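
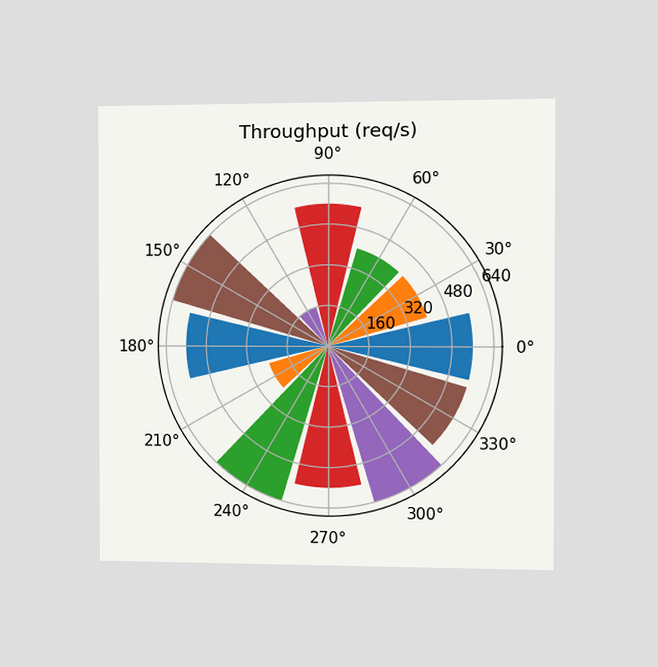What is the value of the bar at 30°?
The chart is viewed slightly from the right. The bar at 30° reaches 400req/s on the radial axis.

400req/s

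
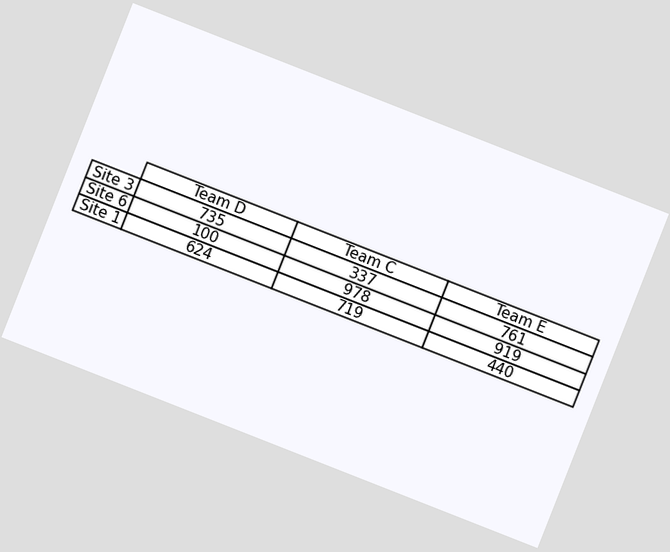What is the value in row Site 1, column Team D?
The chart is tilted about 21° clockwise. The (Site 1, Team D) cell reads 624.

624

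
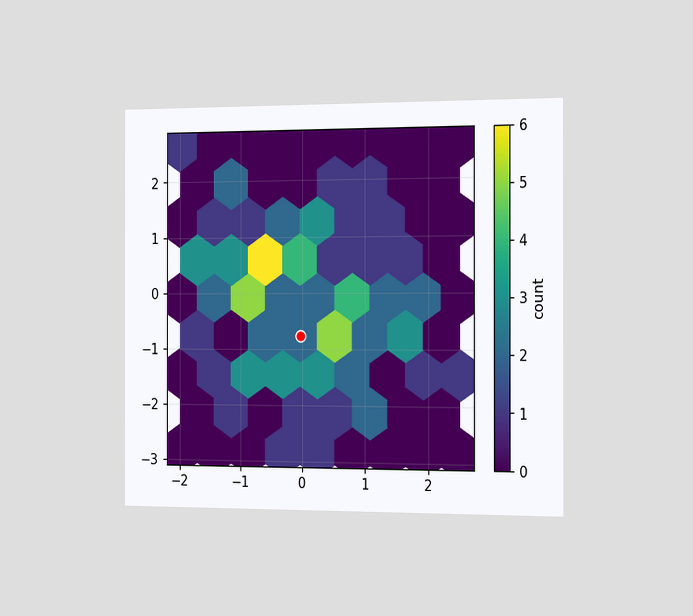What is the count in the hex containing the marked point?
The chart is viewed slightly from the right. The marked hex reads 2 on the colorbar.

2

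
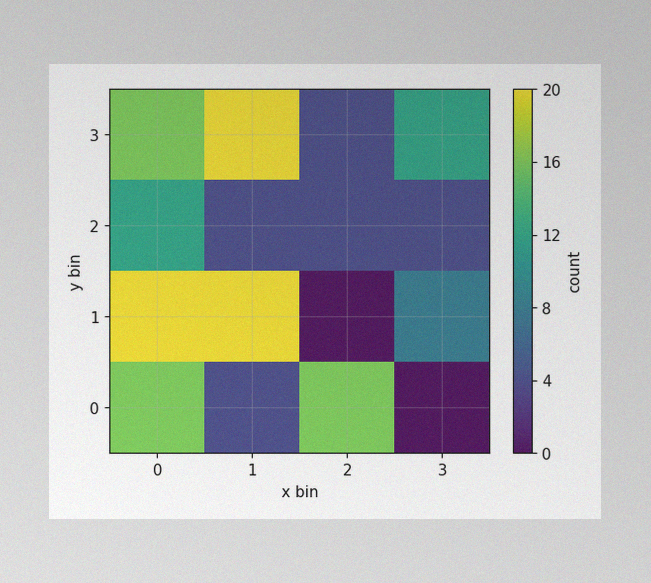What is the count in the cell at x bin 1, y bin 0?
4

The image has some photo noise and uneven lighting. Matching the cell (1, 0) against the colorbar gives 4.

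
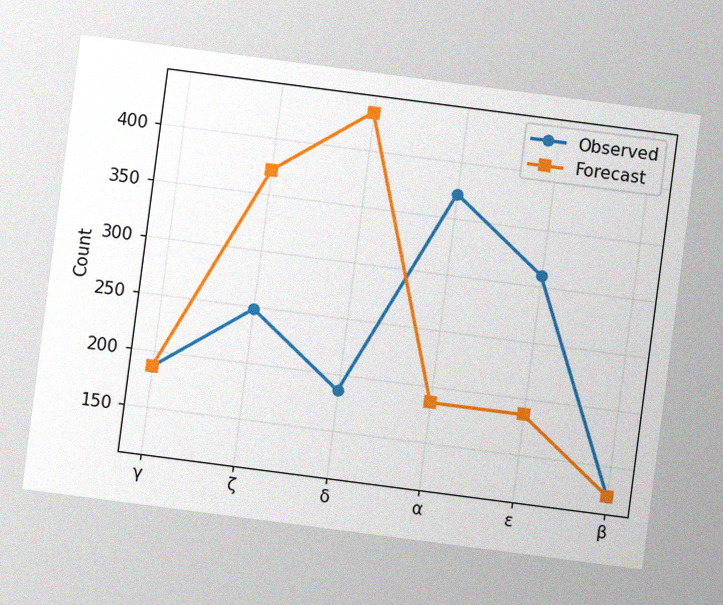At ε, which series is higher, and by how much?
Observed, by 124

The chart is tilted about 7° clockwise, with some photo noise. At ε, Observed sits above the other line by 124.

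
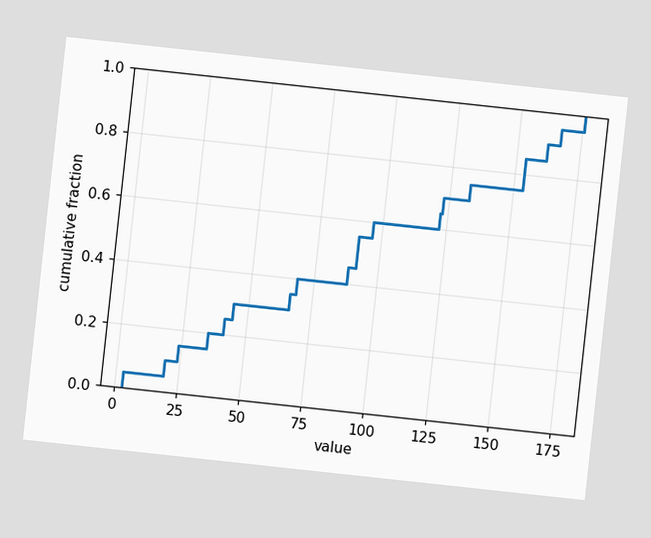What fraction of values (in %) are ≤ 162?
90%

The chart is tilted about 6° clockwise. At x=162 the ECDF step is at 90%.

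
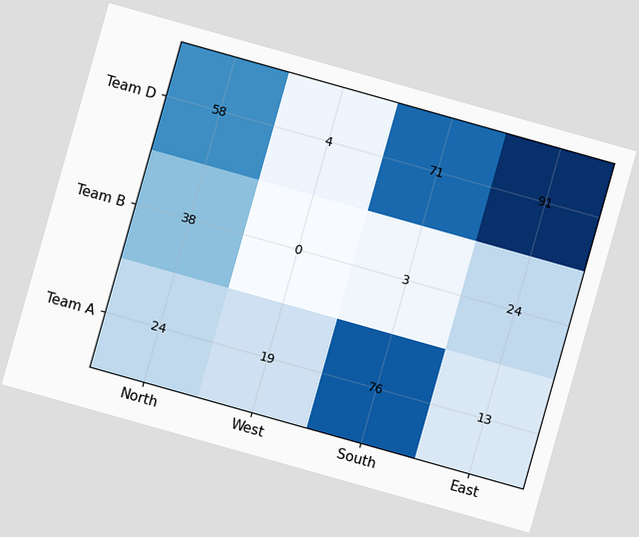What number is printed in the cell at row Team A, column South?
76

The chart is tilted about 16° clockwise. The (Team A, South) cell reads 76.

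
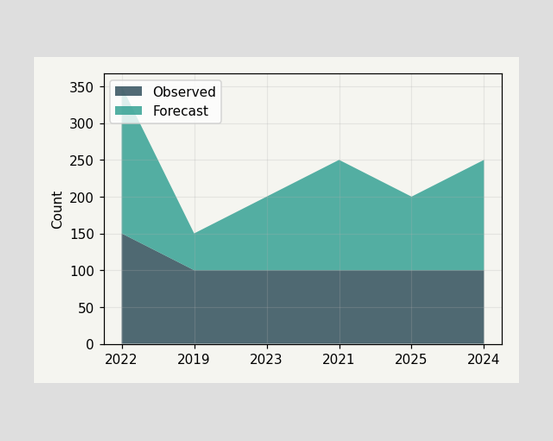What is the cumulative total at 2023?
The stacked total at 2023 reaches 200.

200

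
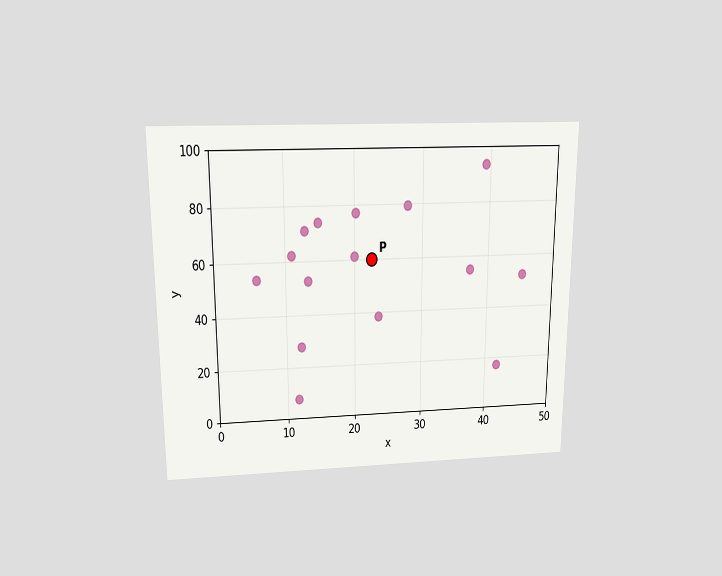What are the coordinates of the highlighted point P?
(22.5, 60)

The chart is viewed slightly from above. Following the gridlines from P to each axis, P sits at (22.5, 60).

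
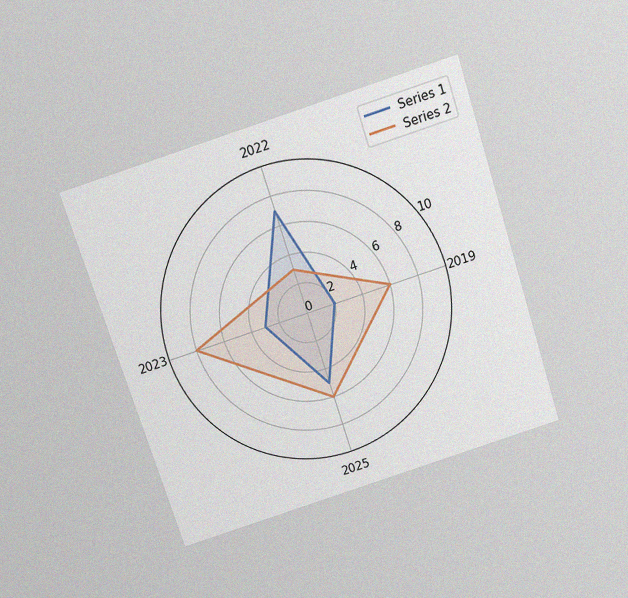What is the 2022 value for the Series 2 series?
The chart is tilted about 18° counter-clockwise and viewed slightly from above, with some photo noise. On the 2022 axis, Series 2 reaches 3.

3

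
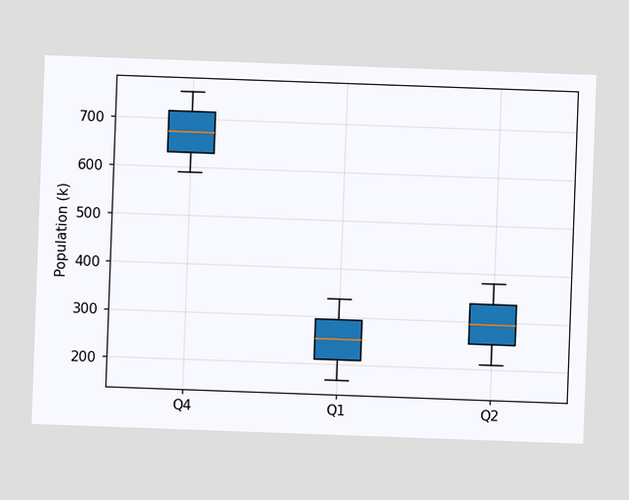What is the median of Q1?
252k

The chart is tilted about 2° clockwise. The median line in the Q1 box sits at 252k.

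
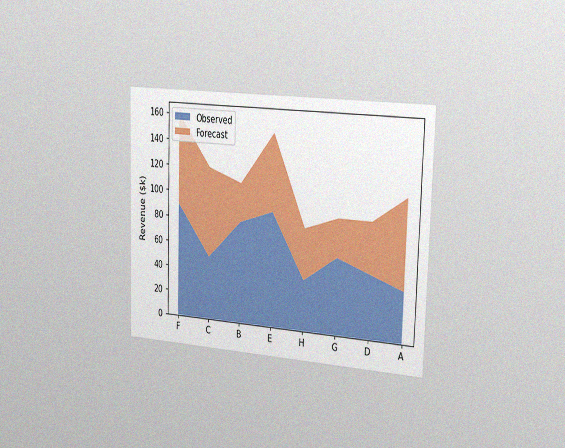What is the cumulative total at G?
The chart is viewed slightly from the right, with some photo noise. The stacked total at G reaches $90k.

$90k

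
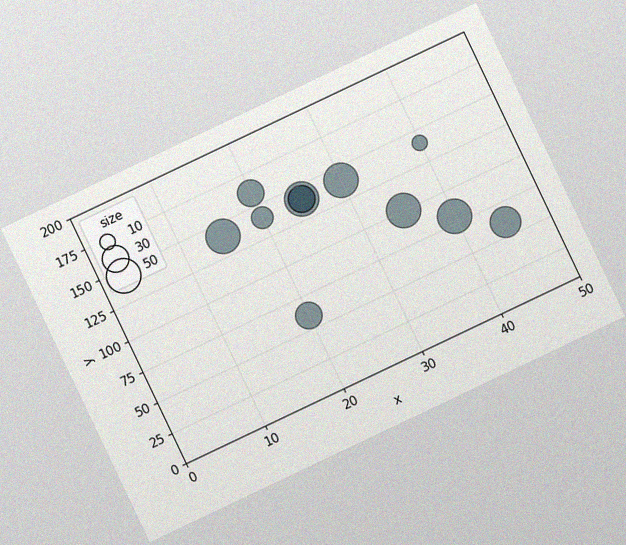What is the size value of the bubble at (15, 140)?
50

The chart is tilted about 25° counter-clockwise, with some photo noise. Matching the bubble at (15, 140) against the size legend gives 50.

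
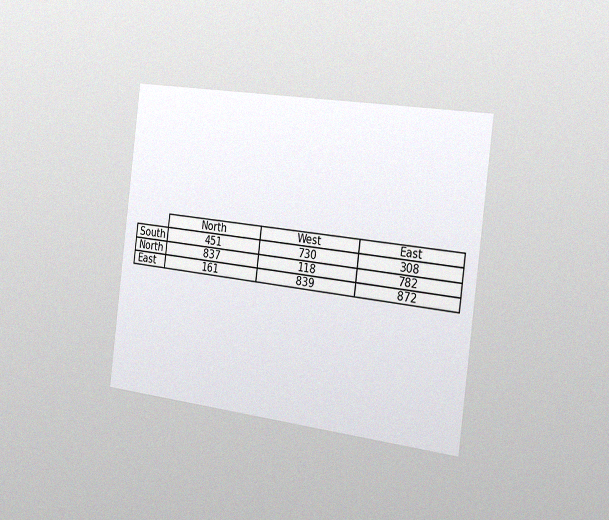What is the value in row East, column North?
161

The chart is tilted about 7° clockwise and viewed slightly from the right, with some photo noise. The (East, North) cell reads 161.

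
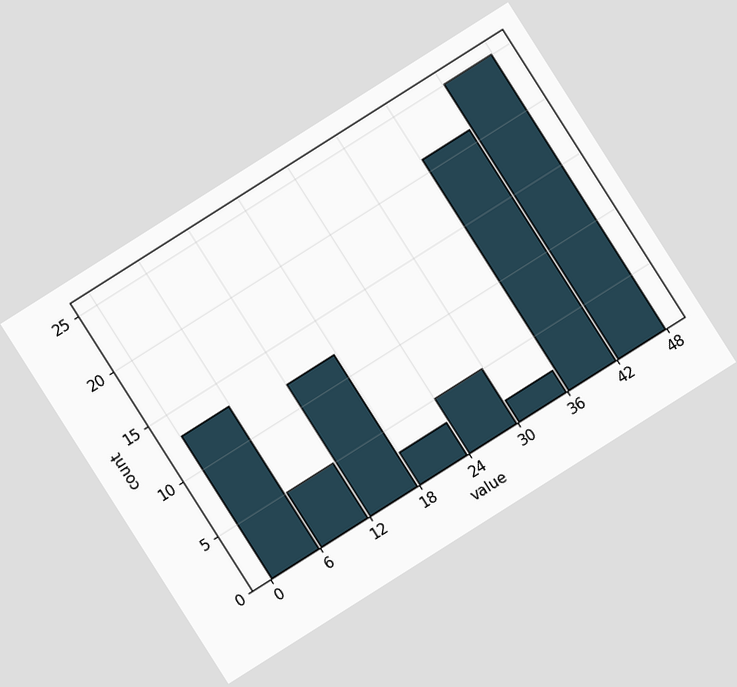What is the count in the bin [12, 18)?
The chart is tilted about 32° counter-clockwise. The [12, 18) bin has height 12.

12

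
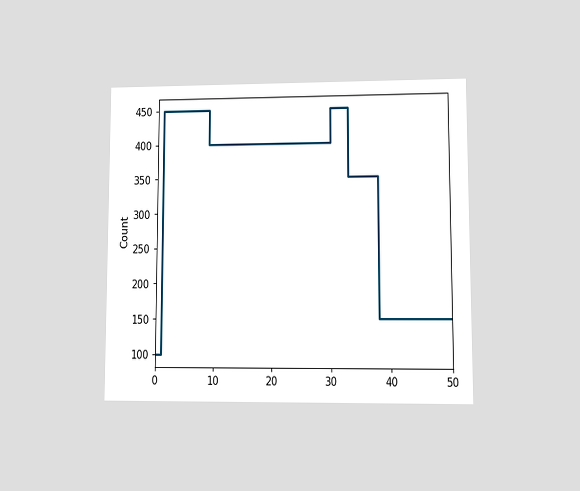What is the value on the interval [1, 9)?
450

The chart is viewed at a slight angle. On [1, 9) the step sits at 450.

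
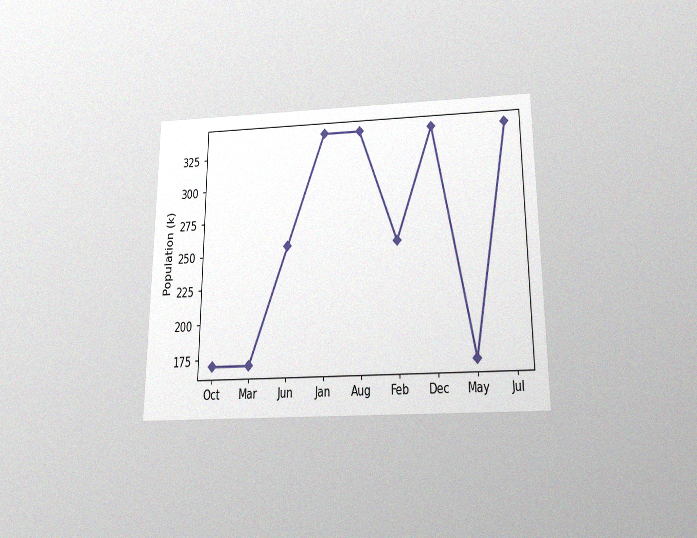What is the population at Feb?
255k

The chart is viewed slightly from below, with some photo noise. At Feb, the line is at 255k.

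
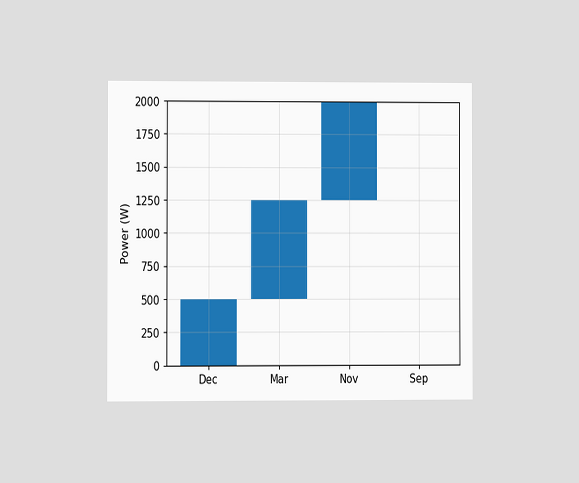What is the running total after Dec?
500W

The chart is viewed at a slight angle. After Dec the running total reaches 500W.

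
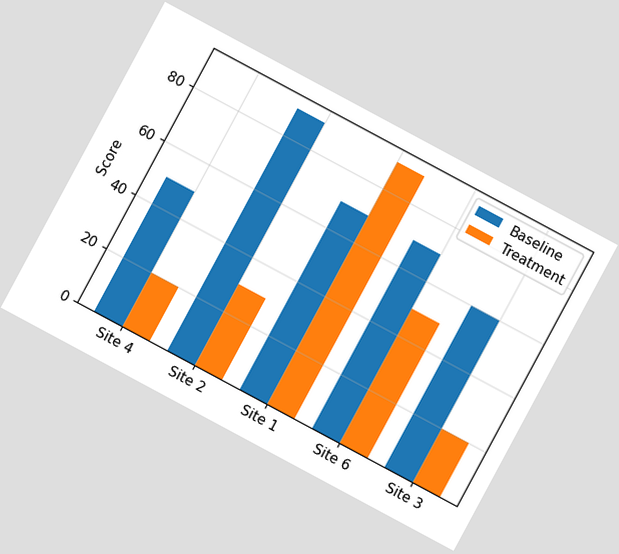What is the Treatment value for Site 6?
50

The chart is tilted about 28° clockwise. The Treatment bar at Site 6 reaches 50 on the y-axis.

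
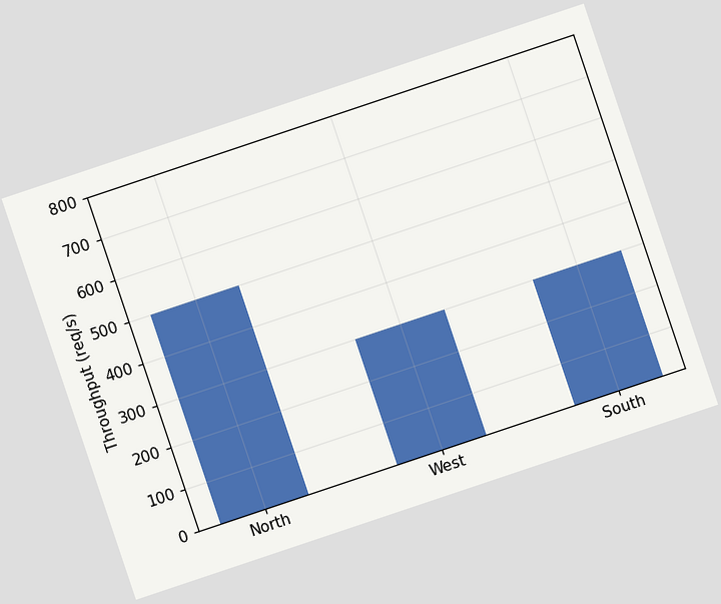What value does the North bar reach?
The chart is tilted about 19° counter-clockwise. Reading along the chart's y-axis, the North bar reaches 500req/s.

500req/s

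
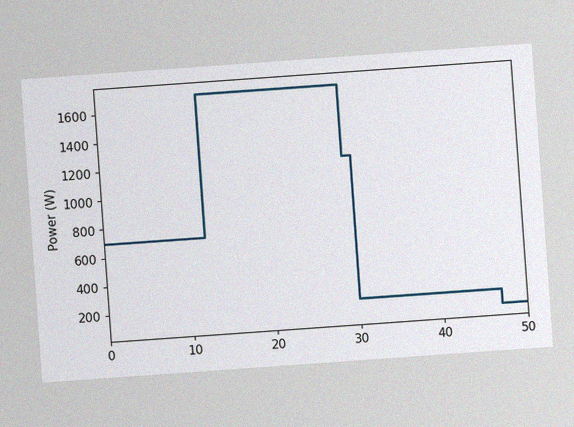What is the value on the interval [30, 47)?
The chart is tilted about 4° counter-clockwise, with some photo noise. On [30, 47) the step sits at 200W.

200W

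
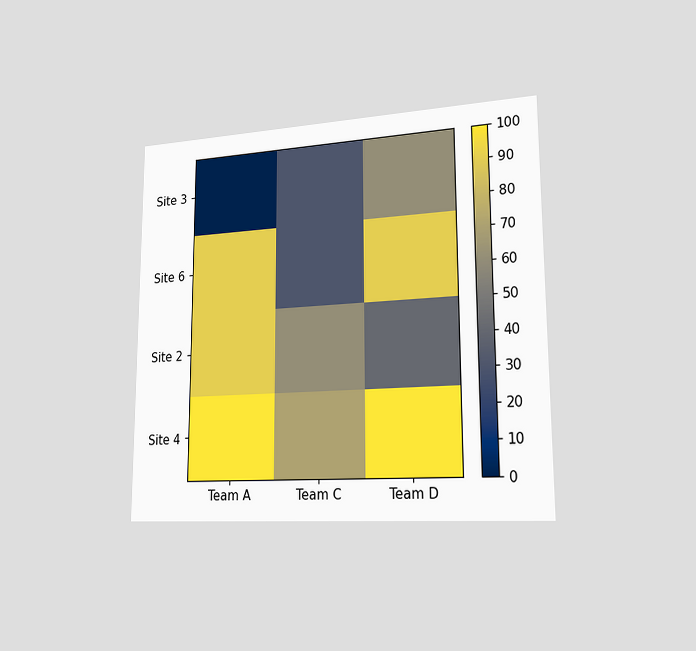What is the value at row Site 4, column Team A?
100

The chart is viewed slightly from the right. Matching cell (Site 4, Team A) against the colorbar gives 100.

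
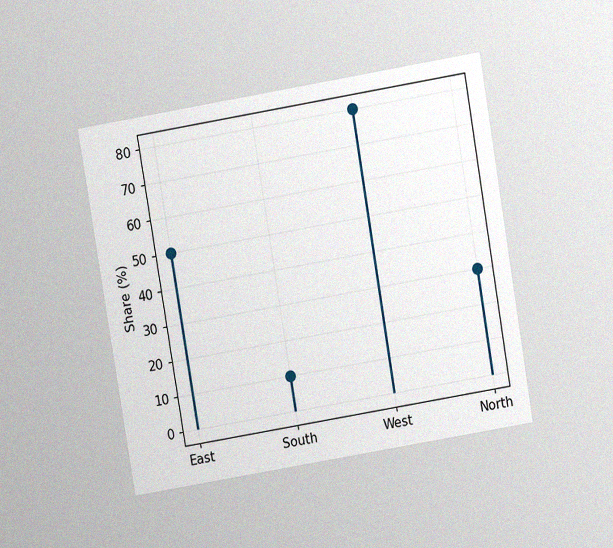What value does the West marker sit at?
The chart is tilted about 10° counter-clockwise and viewed at a slight angle, with some photo noise. The West marker sits at 80%.

80%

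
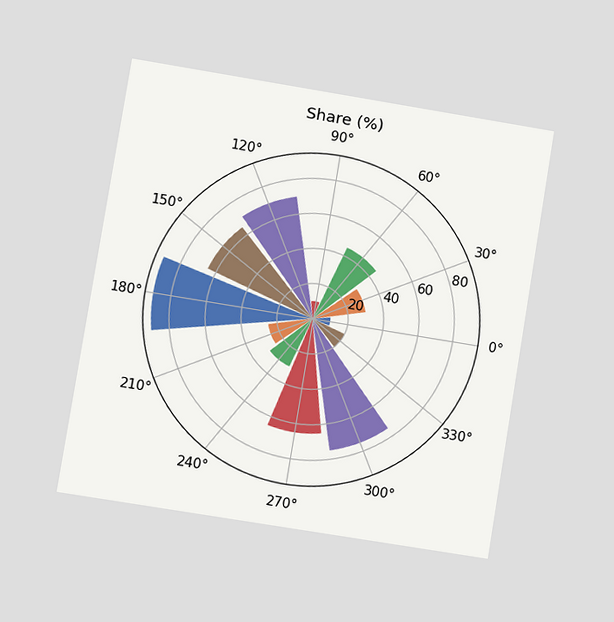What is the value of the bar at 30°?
The chart is tilted about 9° clockwise and viewed at a slight angle. The bar at 30° reaches 30% on the radial axis.

30%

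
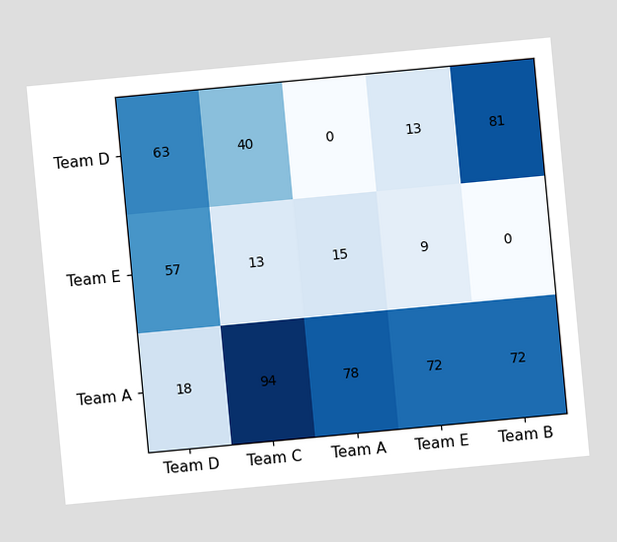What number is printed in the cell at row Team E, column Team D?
57

The chart is tilted about 5° counter-clockwise. The (Team E, Team D) cell reads 57.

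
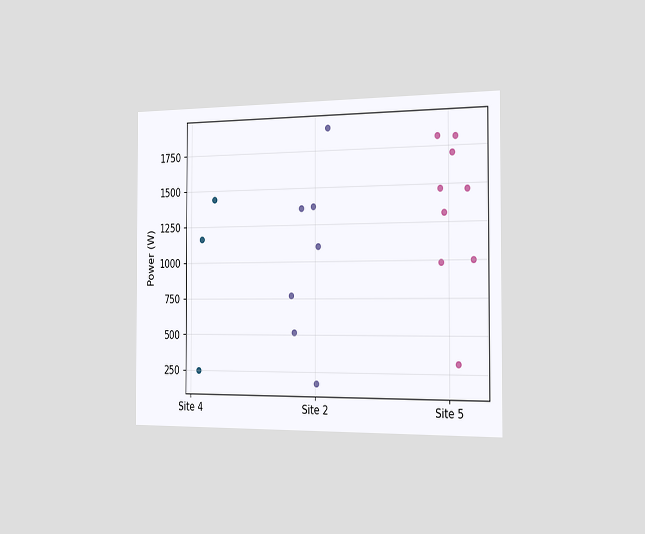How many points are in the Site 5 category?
The chart is viewed slightly from the right. Counting the markers in the Site 5 column gives 9.

9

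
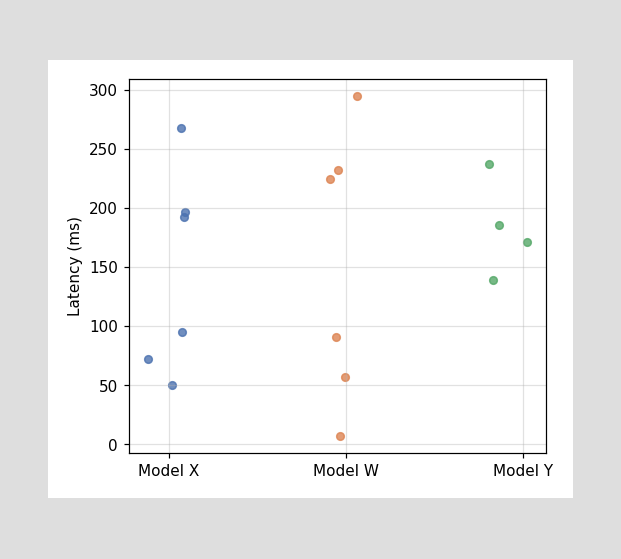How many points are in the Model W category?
6

Counting the markers in the Model W column gives 6.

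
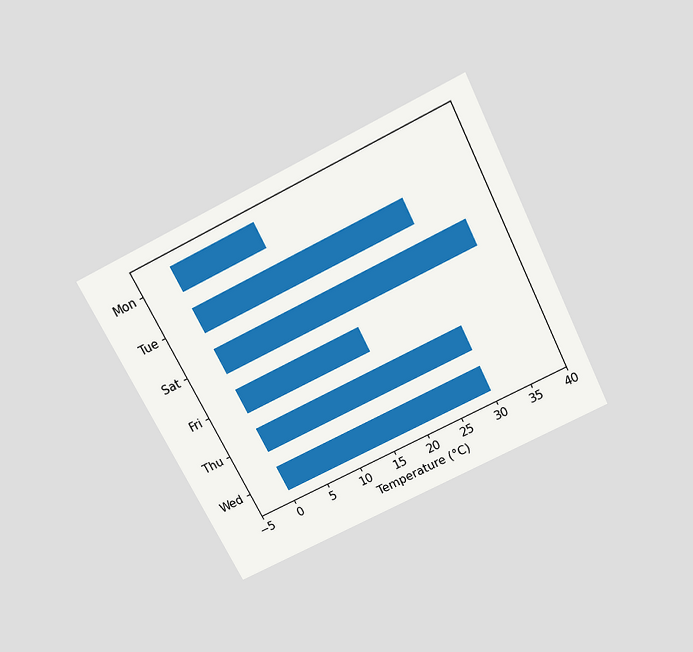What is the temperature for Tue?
The chart is tilted about 27° counter-clockwise and viewed slightly from above. Reading along the chart's x-axis, the Tue bar reaches 30°C.

30°C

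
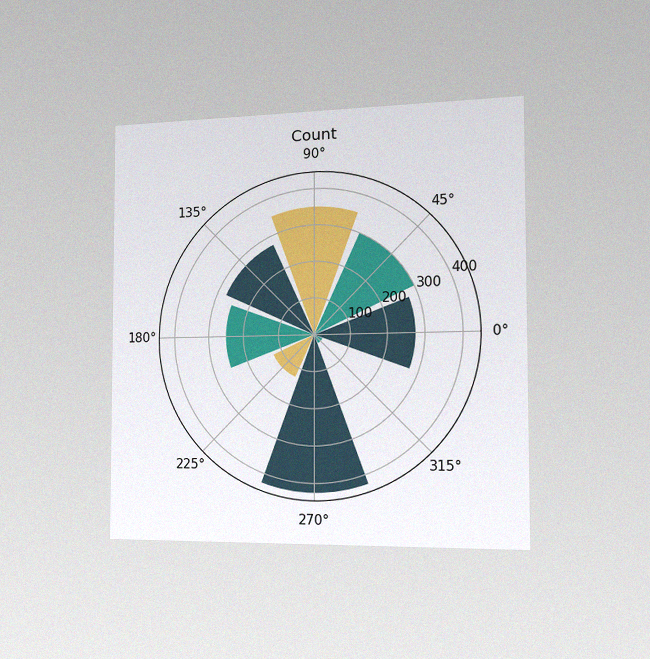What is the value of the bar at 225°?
125

The chart is viewed slightly from the right, with some photo noise. The bar at 225° reaches 125 on the radial axis.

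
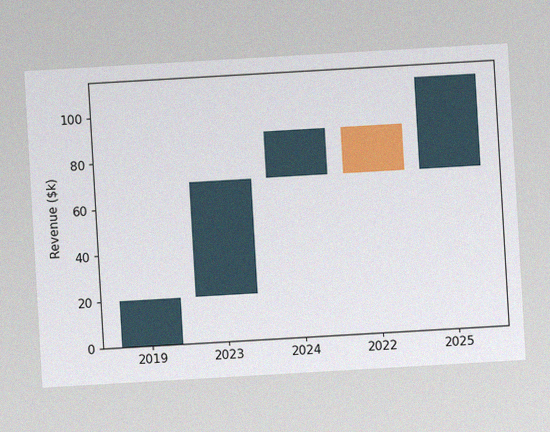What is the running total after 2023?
The chart is tilted about 3° counter-clockwise, with some photo noise. After 2023 the running total reaches $70k.

$70k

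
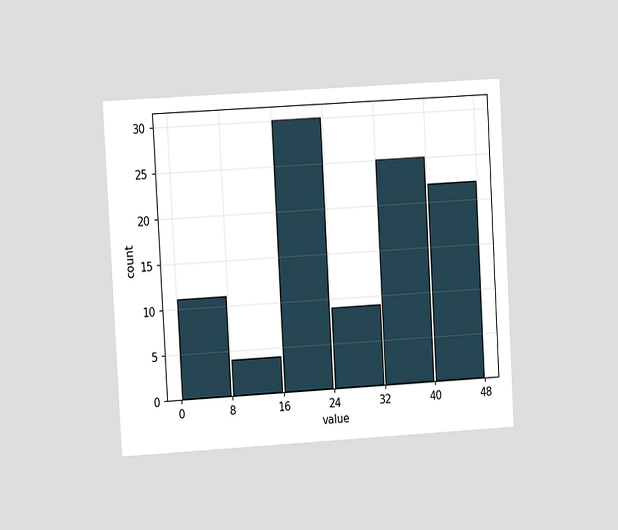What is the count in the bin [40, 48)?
22

The chart is tilted about 3° counter-clockwise and viewed at a slight angle. The [40, 48) bin has height 22.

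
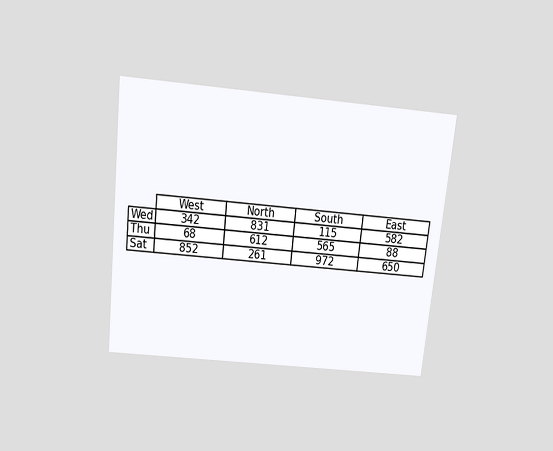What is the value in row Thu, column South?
565

The chart is tilted about 6° clockwise and viewed slightly from above. The (Thu, South) cell reads 565.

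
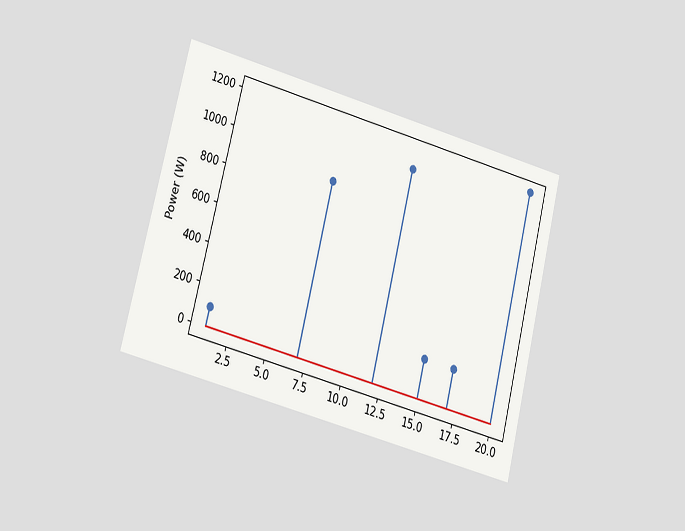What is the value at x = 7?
The chart is tilted about 14° clockwise and viewed at a slight angle. The stem at x=7 reaches 900W.

900W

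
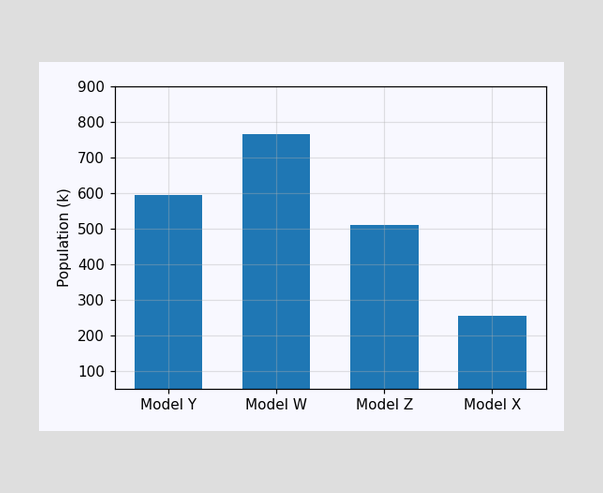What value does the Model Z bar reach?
Reading along the chart's y-axis, the Model Z bar reaches 510k.

510k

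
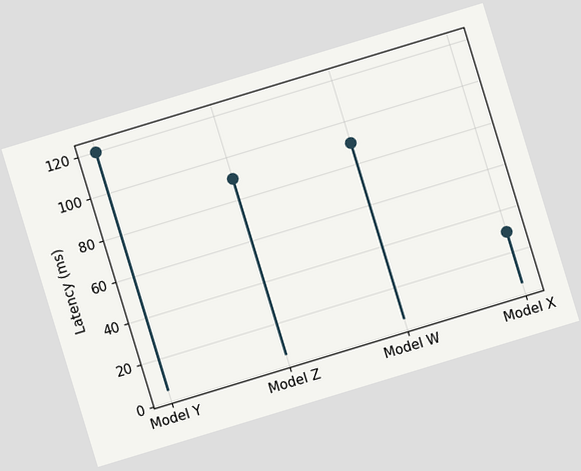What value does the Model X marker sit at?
30ms

The chart is tilted about 17° counter-clockwise. The Model X marker sits at 30ms.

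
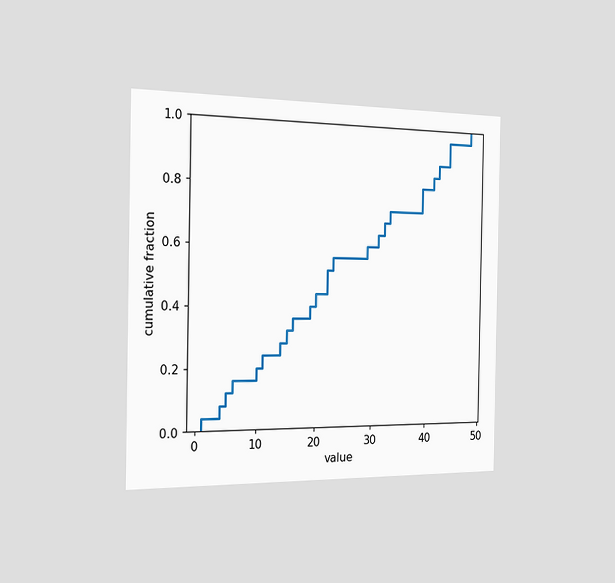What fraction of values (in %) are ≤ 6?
16%

The chart is viewed slightly from the left. At x=6 the ECDF step is at 16%.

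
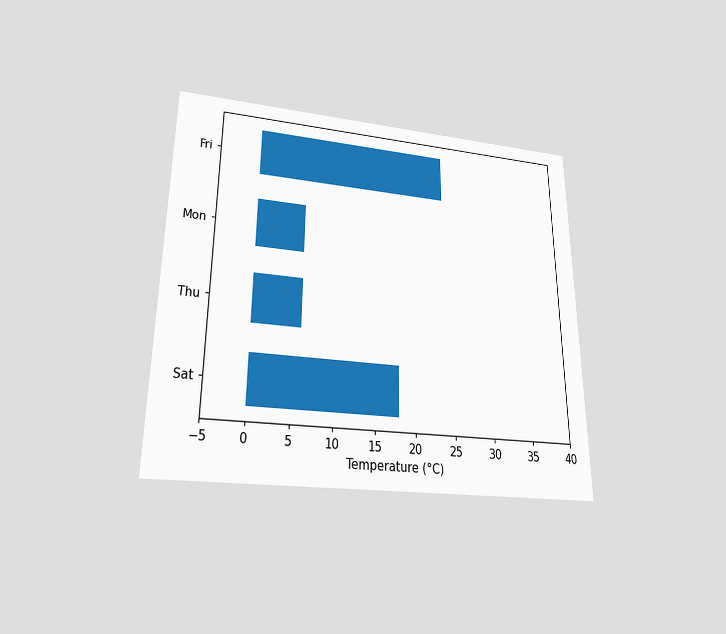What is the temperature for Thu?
The chart is viewed slightly from below. Reading along the chart's x-axis, the Thu bar reaches 6°C.

6°C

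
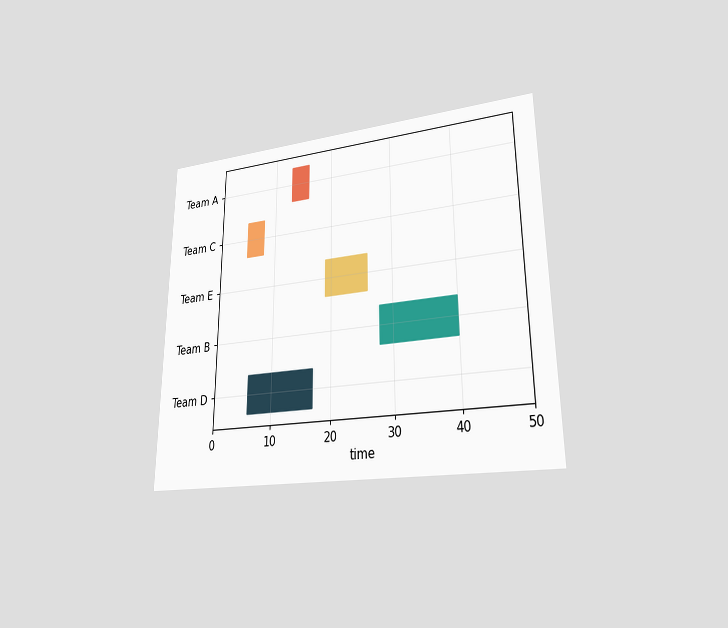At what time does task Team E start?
The chart is viewed at a slight angle. The Team E bar begins at t=19.

19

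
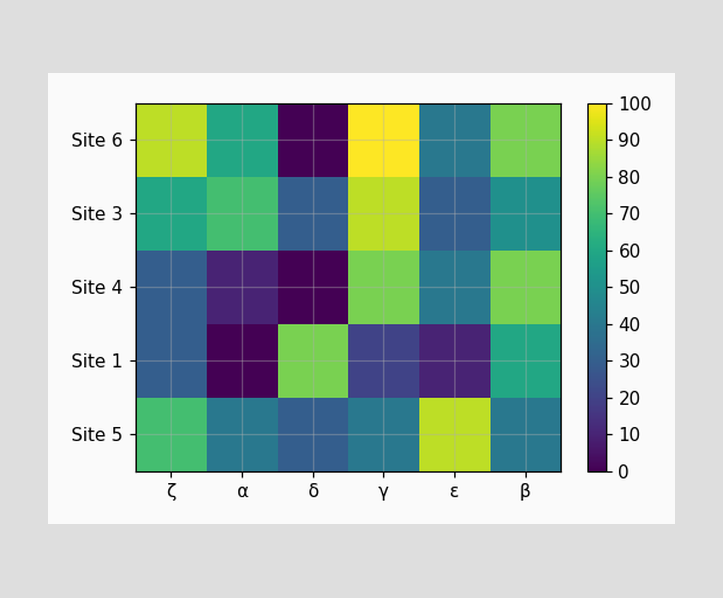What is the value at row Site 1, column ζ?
Matching cell (Site 1, ζ) against the colorbar gives 30.

30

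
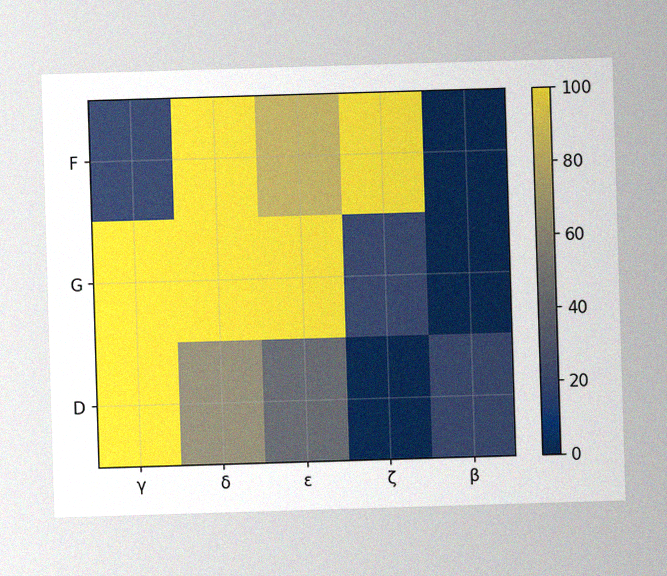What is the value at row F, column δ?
The image has some photo noise and uneven lighting. Matching cell (F, δ) against the colorbar gives 100.

100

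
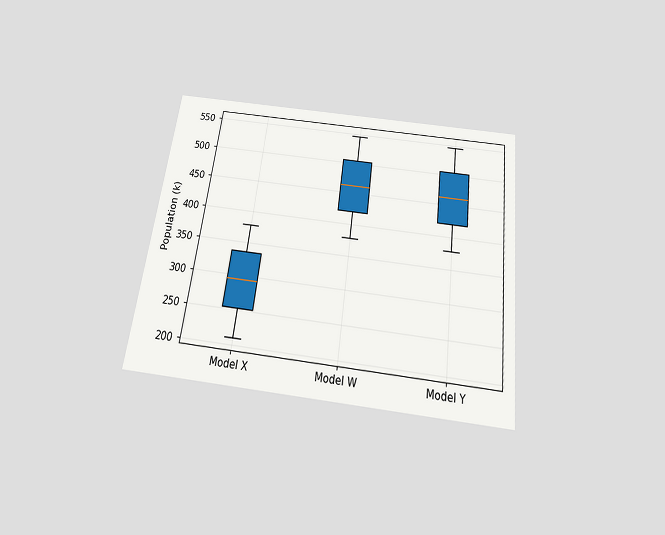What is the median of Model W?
The chart is tilted about 7° clockwise and viewed slightly from below. The median line in the Model W box sits at 462k.

462k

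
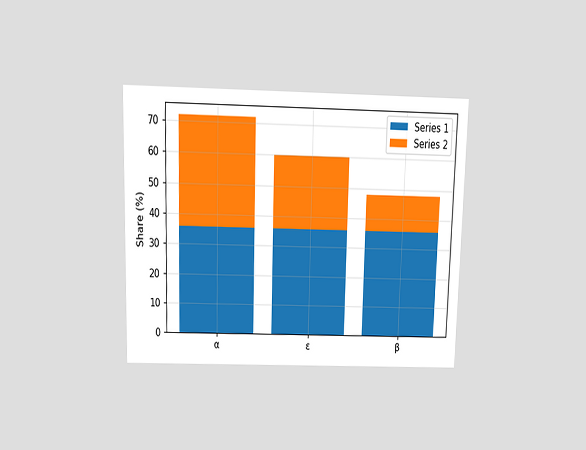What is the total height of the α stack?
72%

The chart is viewed slightly from above. The α stack's top reaches 72% on the y-axis.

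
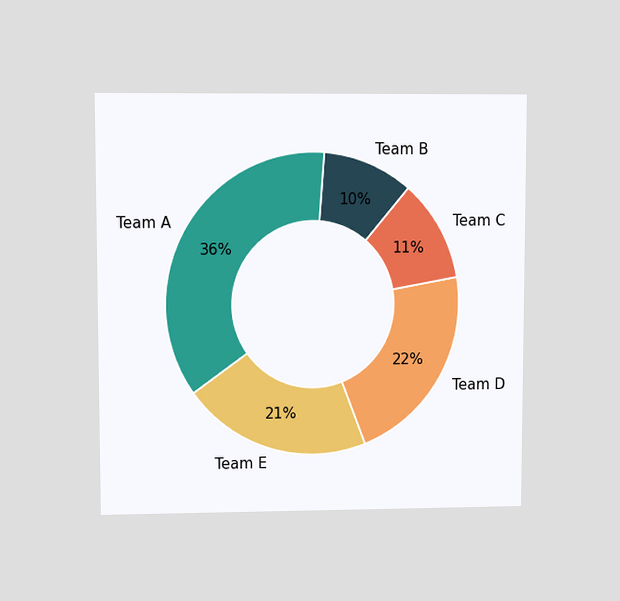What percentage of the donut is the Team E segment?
21%

The chart is viewed at a slight angle. The Team E segment takes up 21% of the ring.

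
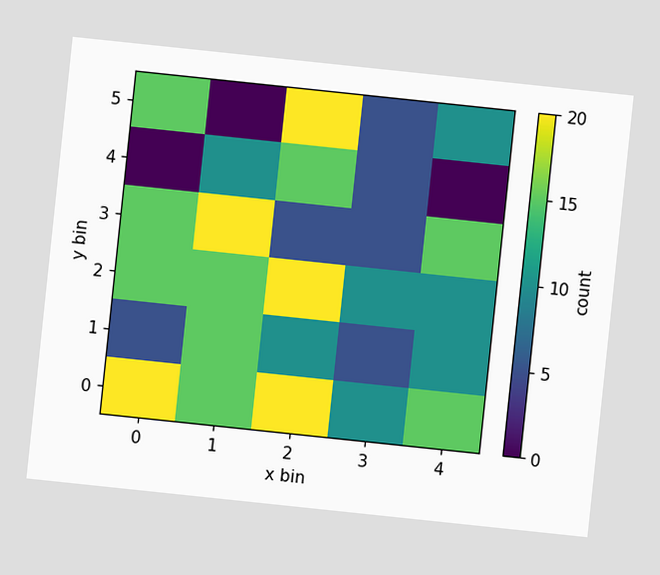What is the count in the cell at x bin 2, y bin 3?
The chart is tilted about 6° clockwise. Matching the cell (2, 3) against the colorbar gives 5.

5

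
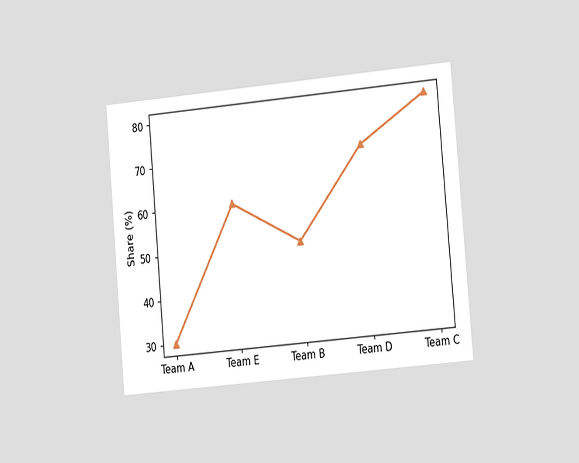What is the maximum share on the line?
80%

The chart is tilted about 5° counter-clockwise and viewed slightly from the right. The highest point is at Team C, and reading across to the y-axis gives 80%.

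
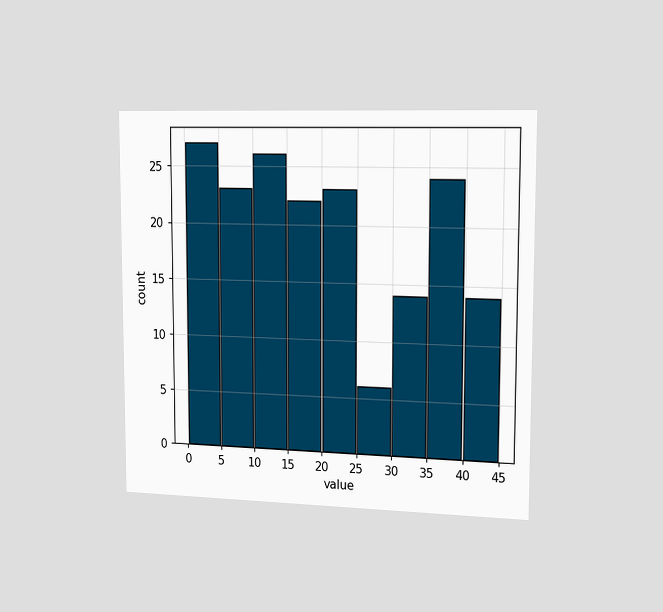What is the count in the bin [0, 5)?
27

The chart is viewed slightly from the right. The [0, 5) bin has height 27.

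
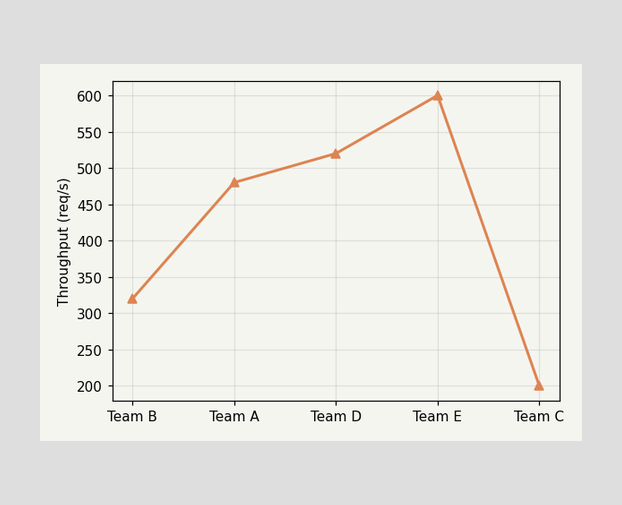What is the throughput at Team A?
At Team A, the line is at 480req/s.

480req/s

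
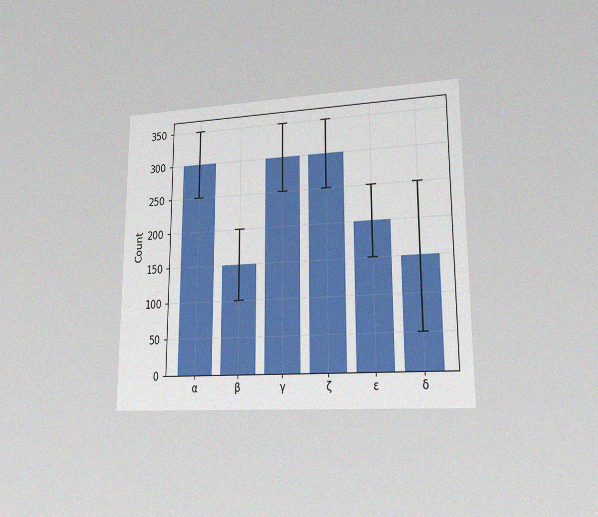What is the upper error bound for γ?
The chart is viewed at a slight angle, with some photo noise. The γ bar's upper whisker reaches 350.

350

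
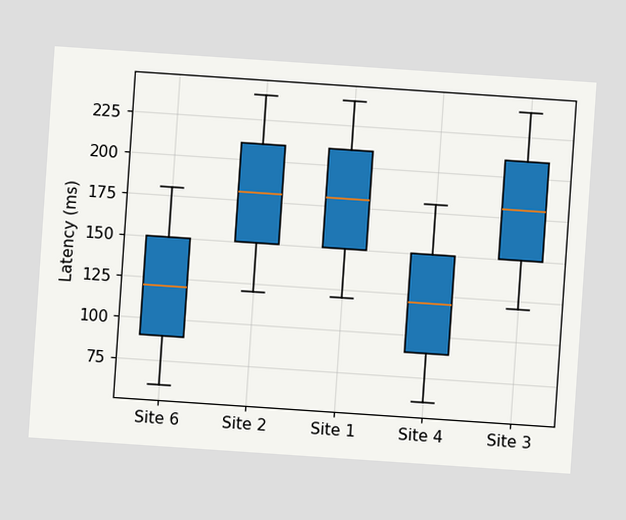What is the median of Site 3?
180ms

The chart is tilted about 4° clockwise. The median line in the Site 3 box sits at 180ms.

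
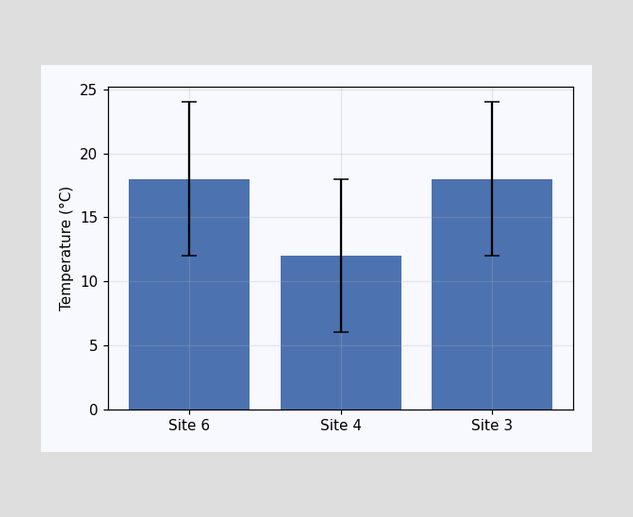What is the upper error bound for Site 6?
24°C

The Site 6 bar's upper whisker reaches 24°C.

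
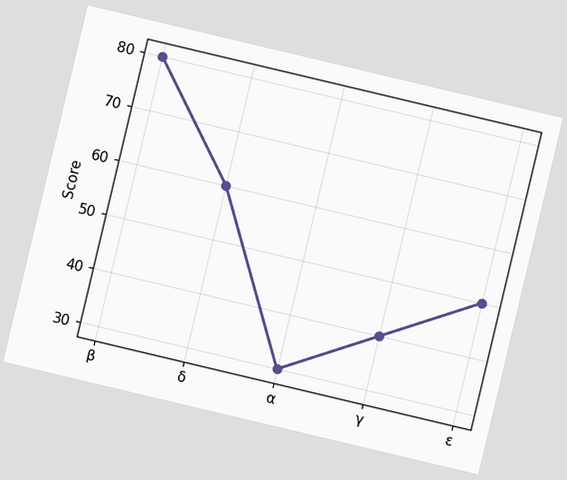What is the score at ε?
The chart is tilted about 13° clockwise. At ε, the line is at 50.

50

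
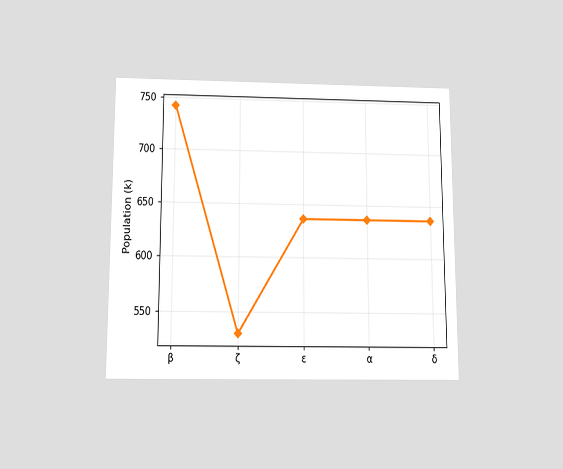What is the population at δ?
The chart is viewed slightly from below. At δ, the line is at 636k.

636k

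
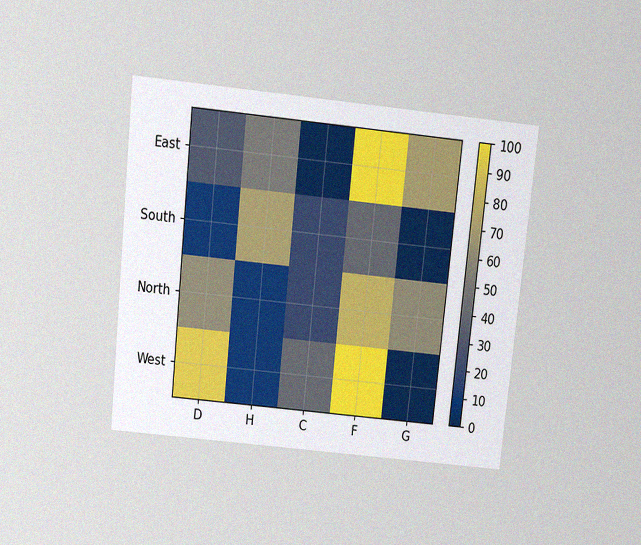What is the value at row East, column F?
The chart is tilted about 6° clockwise and viewed slightly from above, with some photo noise. Matching cell (East, F) against the colorbar gives 100.

100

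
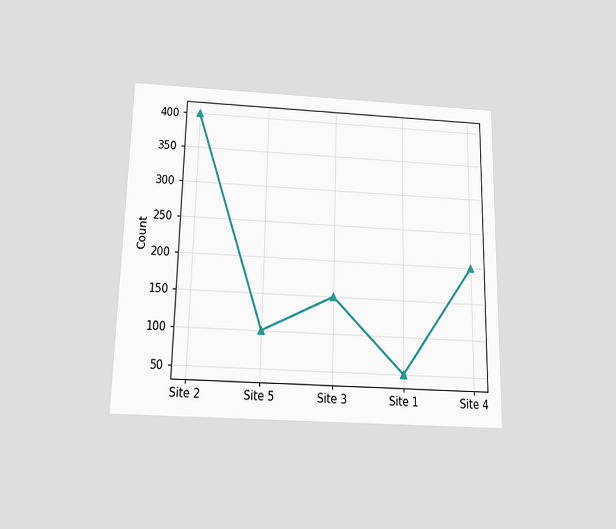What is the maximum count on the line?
The chart is viewed slightly from below. The highest point is at Site 2, and reading across to the y-axis gives 400.

400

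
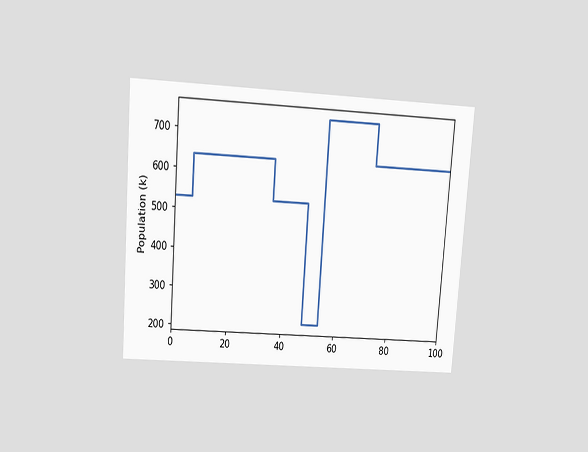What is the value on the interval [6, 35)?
636k

The chart is tilted about 4° clockwise and viewed slightly from above. On [6, 35) the step sits at 636k.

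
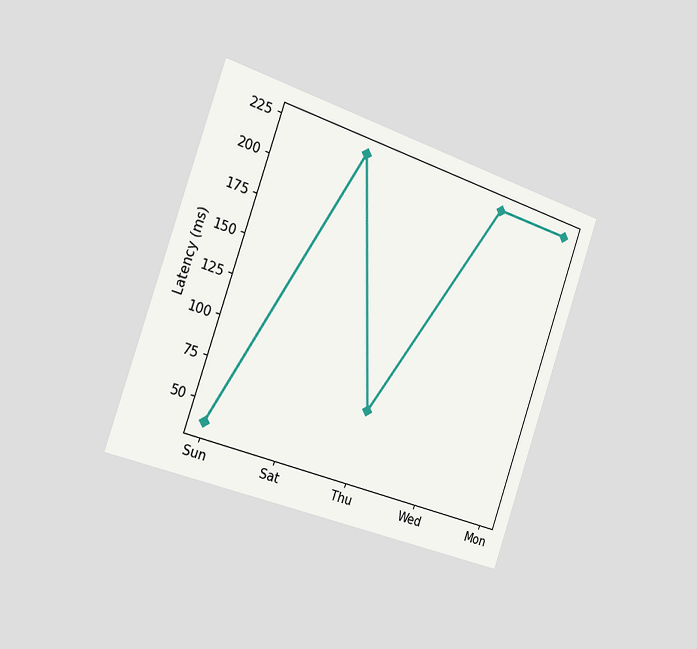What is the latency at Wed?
222ms

The chart is tilted about 19° clockwise and viewed slightly from the left. At Wed, the line is at 222ms.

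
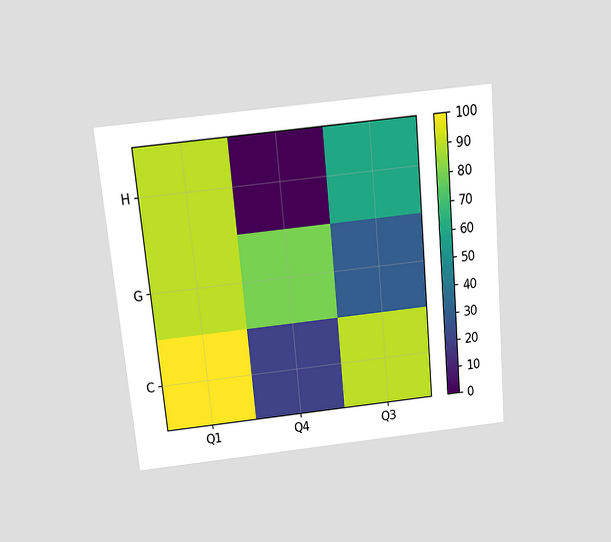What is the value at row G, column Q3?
30

The chart is tilted about 5° counter-clockwise and viewed slightly from above. Matching cell (G, Q3) against the colorbar gives 30.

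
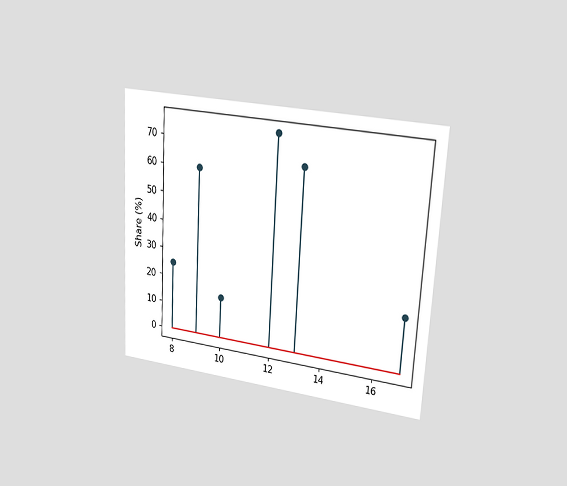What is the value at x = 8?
The chart is tilted about 3° clockwise and viewed slightly from the right. The stem at x=8 reaches 25%.

25%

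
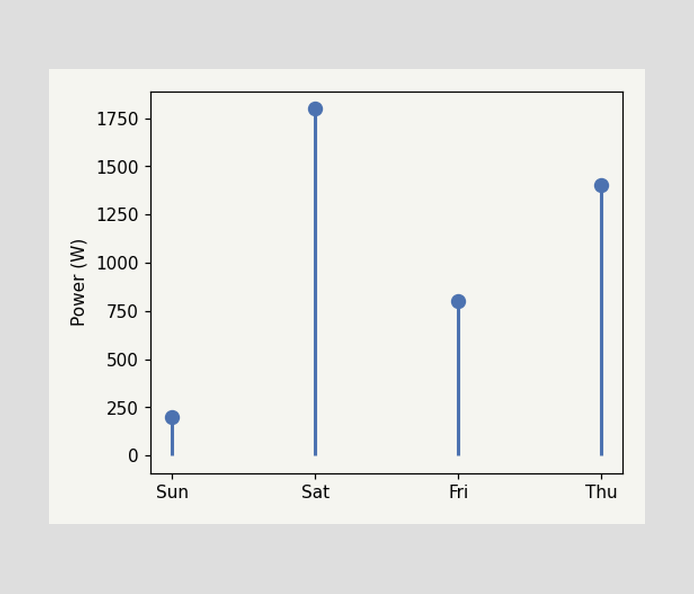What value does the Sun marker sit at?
200W

The Sun marker sits at 200W.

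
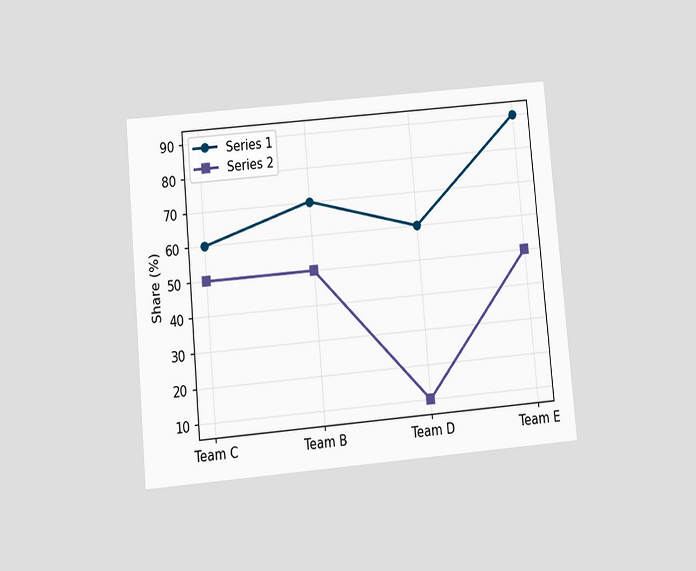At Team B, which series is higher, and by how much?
The chart is tilted about 5° counter-clockwise and viewed slightly from below. At Team B, Series 1 sits above the other line by 20%.

Series 1, by 20%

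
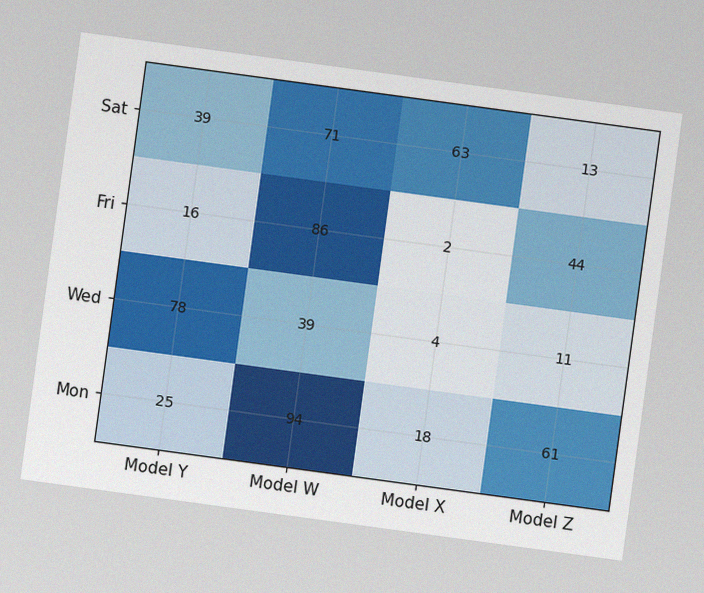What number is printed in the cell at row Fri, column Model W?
86

The chart is tilted about 8° clockwise, with some photo noise. The (Fri, Model W) cell reads 86.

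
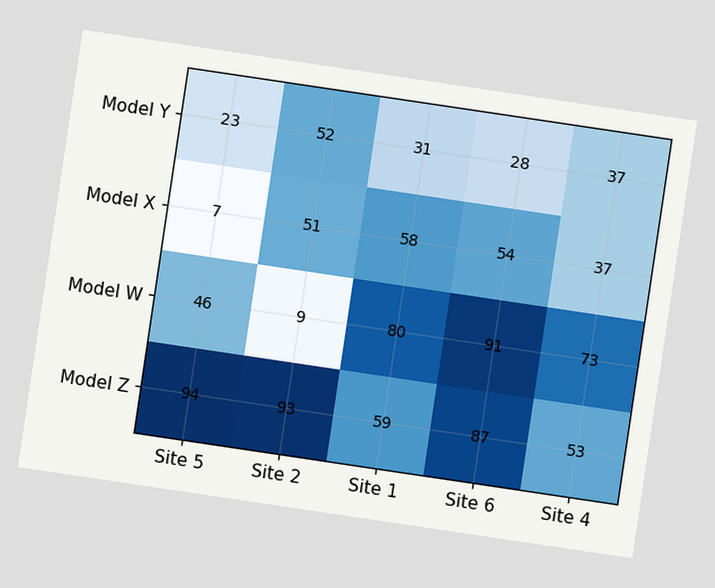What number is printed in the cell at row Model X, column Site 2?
The chart is tilted about 8° clockwise. The (Model X, Site 2) cell reads 51.

51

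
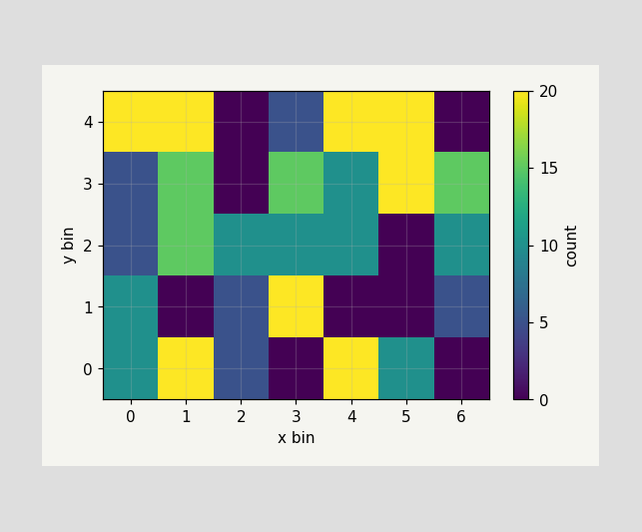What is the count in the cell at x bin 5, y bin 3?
20

Matching the cell (5, 3) against the colorbar gives 20.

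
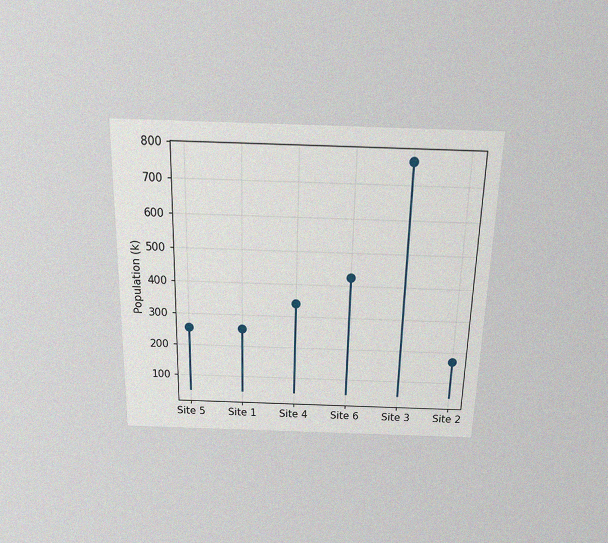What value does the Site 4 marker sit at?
The chart is viewed slightly from above, with some photo noise. The Site 4 marker sits at 340k.

340k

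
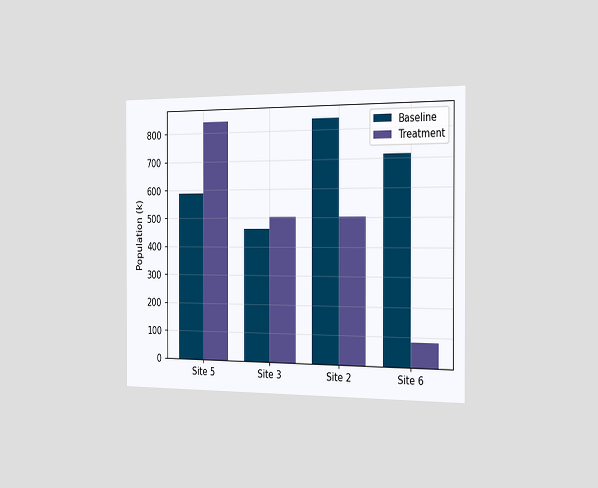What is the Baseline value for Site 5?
The chart is viewed slightly from the right. The Baseline bar at Site 5 reaches 588k on the y-axis.

588k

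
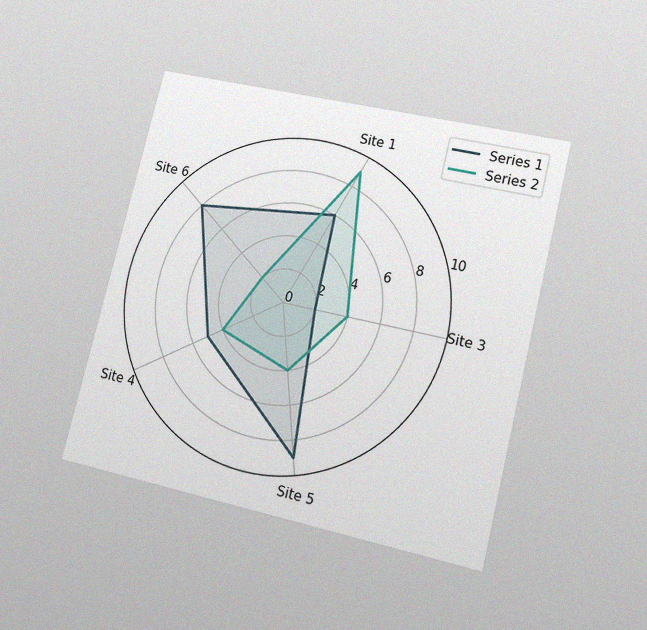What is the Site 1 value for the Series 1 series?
6

The chart is tilted about 14° clockwise and viewed at a slight angle, with some photo noise. On the Site 1 axis, Series 1 reaches 6.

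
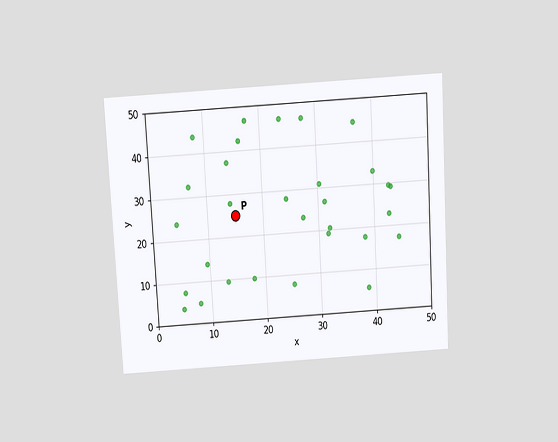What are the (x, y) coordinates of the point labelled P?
The chart is tilted about 3° counter-clockwise and viewed slightly from above. Following the gridlines from P to each axis, P sits at (15, 25).

(15, 25)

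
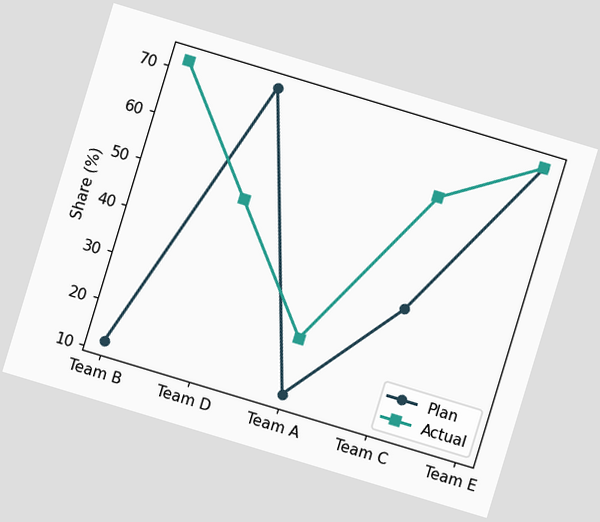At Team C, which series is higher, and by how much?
The chart is tilted about 17° clockwise. At Team C, Actual sits above the other line by 24%.

Actual, by 24%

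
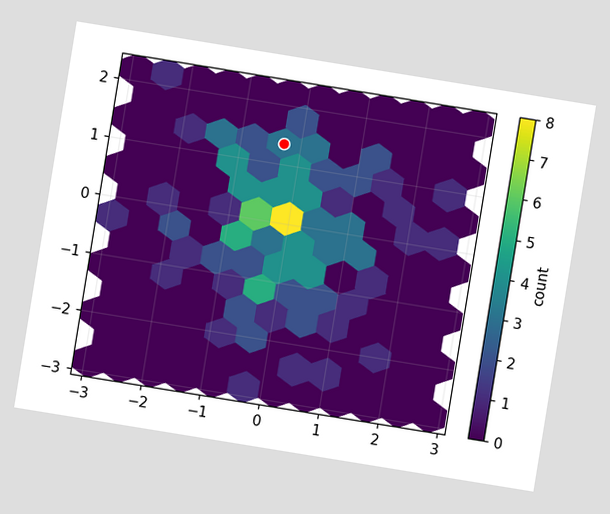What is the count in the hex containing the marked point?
The chart is tilted about 9° clockwise. The marked hex reads 3 on the colorbar.

3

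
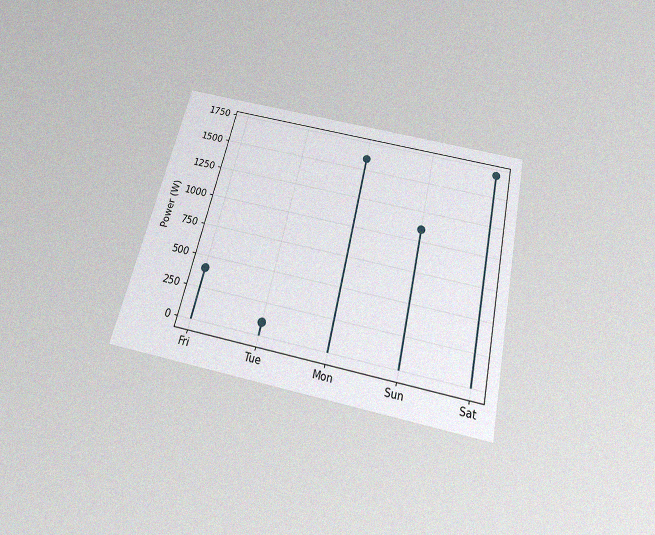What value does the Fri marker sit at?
400W

The chart is tilted about 13° clockwise and viewed slightly from below, with some photo noise. The Fri marker sits at 400W.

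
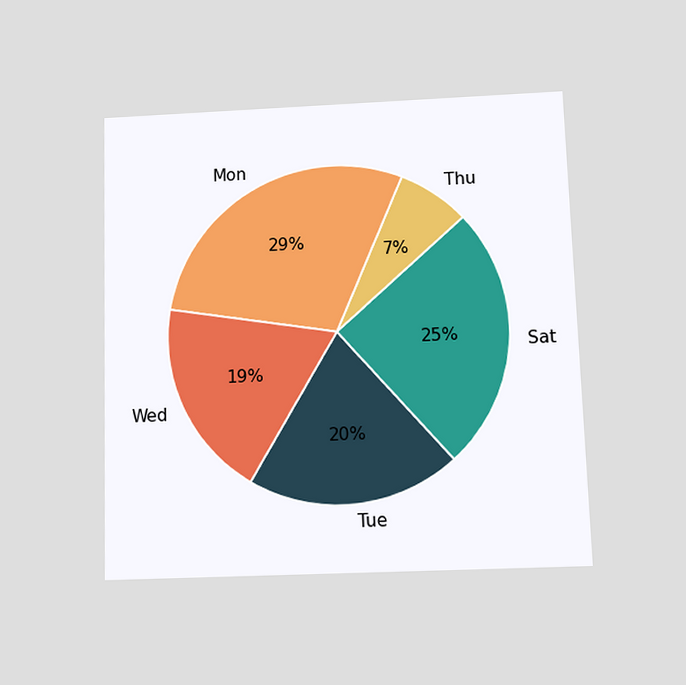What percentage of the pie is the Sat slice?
The chart is viewed slightly from below. The Sat slice takes up 25% of the pie.

25%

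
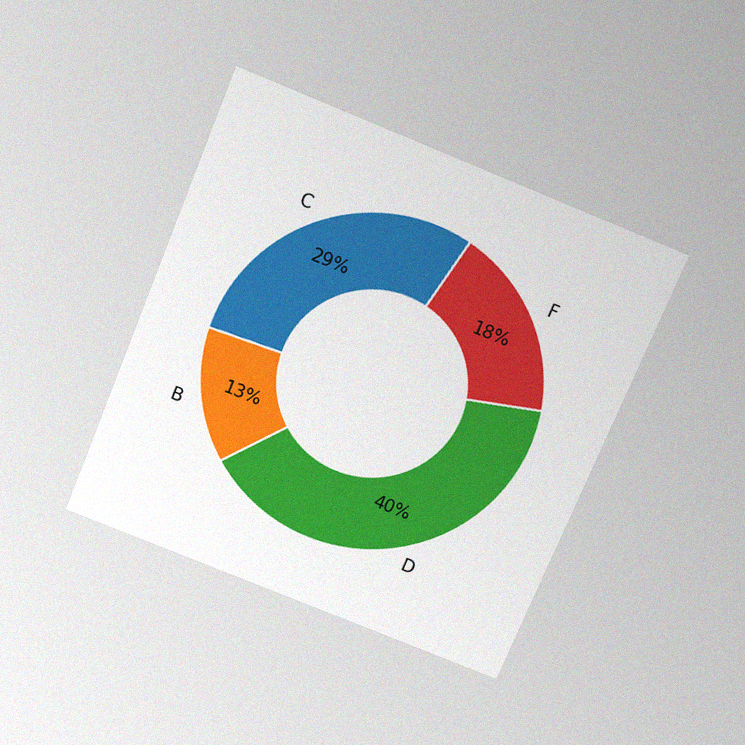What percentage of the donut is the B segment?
13%

The chart is tilted about 22° clockwise and viewed slightly from above, with some photo noise. The B segment takes up 13% of the ring.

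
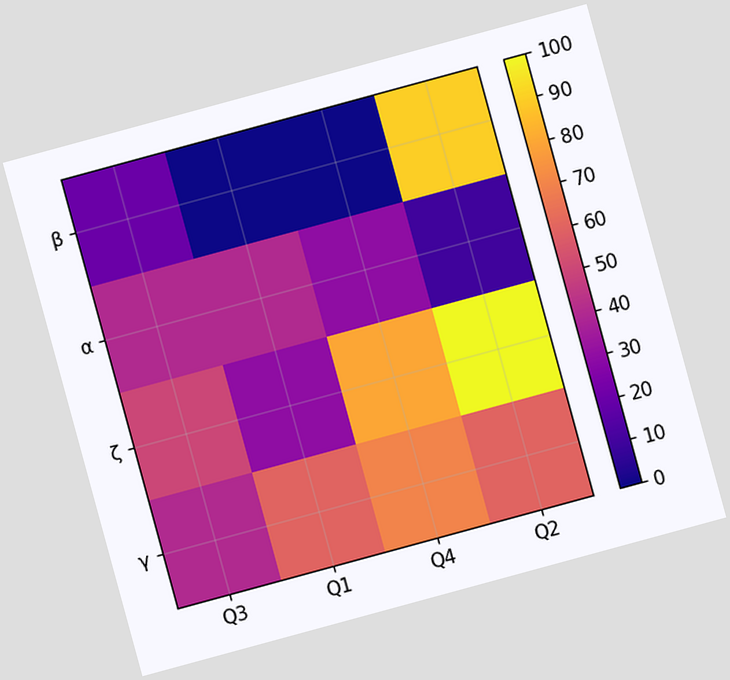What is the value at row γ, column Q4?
70

The chart is tilted about 15° counter-clockwise. Matching cell (γ, Q4) against the colorbar gives 70.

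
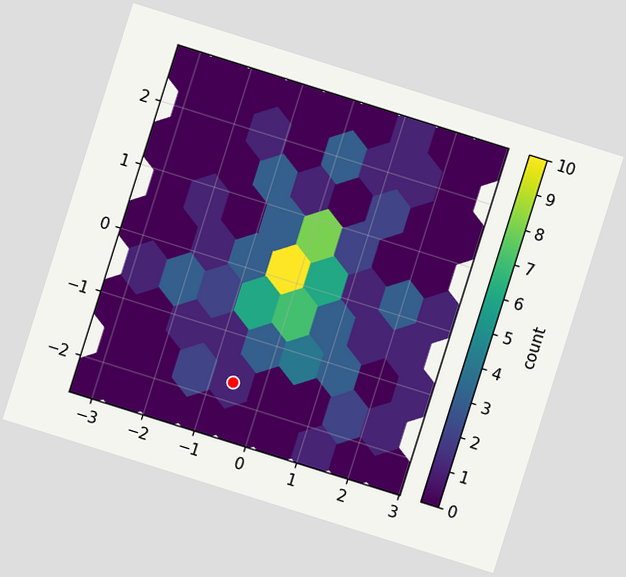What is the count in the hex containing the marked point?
1

The chart is tilted about 17° clockwise. The marked hex reads 1 on the colorbar.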